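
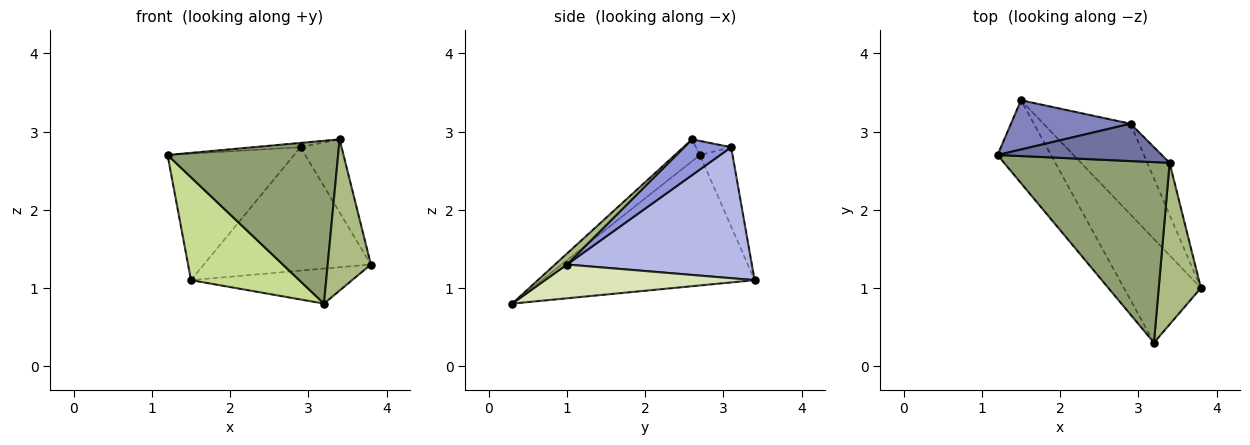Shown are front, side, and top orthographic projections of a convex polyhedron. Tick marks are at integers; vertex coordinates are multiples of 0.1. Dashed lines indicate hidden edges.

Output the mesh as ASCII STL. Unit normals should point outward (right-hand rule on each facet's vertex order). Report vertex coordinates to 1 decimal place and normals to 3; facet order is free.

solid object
 facet normal -0.085 0.113 0.990
  outer loop
   vertex 2.9 3.1 2.8
   vertex 1.2 2.7 2.7
   vertex 3.4 2.6 2.9
  endloop
 endfacet
 facet normal -0.234 0.906 0.353
  outer loop
   vertex 2.9 3.1 2.8
   vertex 1.5 3.4 1.1
   vertex 1.2 2.7 2.7
  endloop
 endfacet
 facet normal 0.681 0.596 -0.426
  outer loop
   vertex 2.9 3.1 2.8
   vertex 3.4 2.6 2.9
   vertex 3.8 1.0 1.3
  endloop
 endfacet
 facet normal 0.666 0.601 -0.442
  outer loop
   vertex 2.9 3.1 2.8
   vertex 3.8 1.0 1.3
   vertex 1.5 3.4 1.1
  endloop
 endfacet
 facet normal -0.097 -0.666 0.739
  outer loop
   vertex 3.2 0.3 0.8
   vertex 3.4 2.6 2.9
   vertex 1.2 2.7 2.7
  endloop
 endfacet
 facet normal 0.185 -0.671 0.718
  outer loop
   vertex 3.2 0.3 0.8
   vertex 3.8 1.0 1.3
   vertex 3.4 2.6 2.9
  endloop
 endfacet
 facet normal -0.837 -0.426 -0.343
  outer loop
   vertex 3.2 0.3 0.8
   vertex 1.2 2.7 2.7
   vertex 1.5 3.4 1.1
  endloop
 endfacet
 facet normal 0.384 0.295 -0.875
  outer loop
   vertex 3.2 0.3 0.8
   vertex 1.5 3.4 1.1
   vertex 3.8 1.0 1.3
  endloop
 endfacet
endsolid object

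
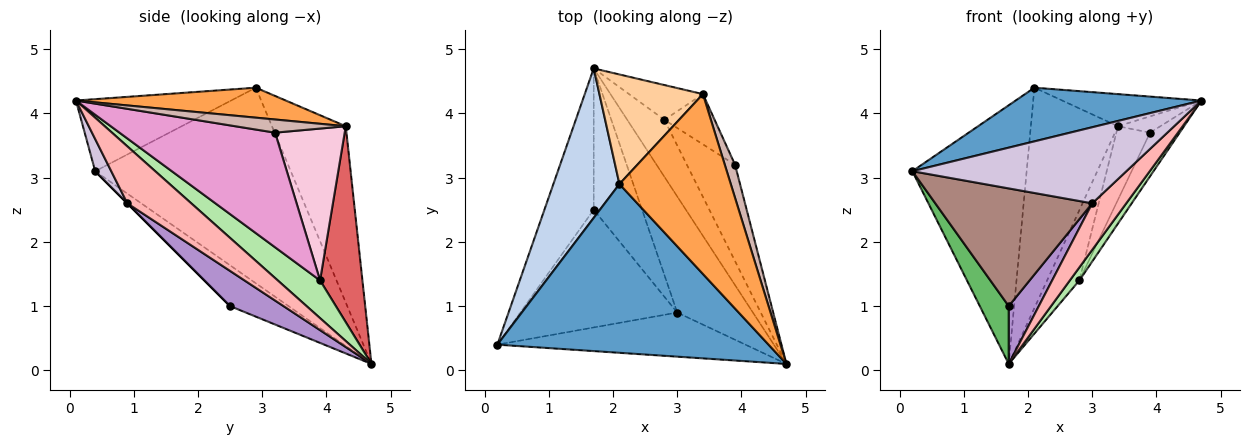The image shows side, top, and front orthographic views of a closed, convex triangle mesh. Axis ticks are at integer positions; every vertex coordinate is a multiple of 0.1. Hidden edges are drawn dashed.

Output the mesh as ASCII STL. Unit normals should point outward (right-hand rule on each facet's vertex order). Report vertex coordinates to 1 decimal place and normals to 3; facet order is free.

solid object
 facet normal -0.245 -0.294 0.924
  outer loop
   vertex 2.1 2.9 4.4
   vertex 0.2 0.4 3.1
   vertex 4.7 0.1 4.2
  endloop
 endfacet
 facet normal -0.829 0.484 0.280
  outer loop
   vertex 2.1 2.9 4.4
   vertex 1.7 4.7 0.1
   vertex 0.2 0.4 3.1
  endloop
 endfacet
 facet normal 0.256 0.170 0.952
  outer loop
   vertex 3.4 4.3 3.8
   vertex 2.1 2.9 4.4
   vertex 4.7 0.1 4.2
  endloop
 endfacet
 facet normal -0.604 0.713 0.355
  outer loop
   vertex 3.4 4.3 3.8
   vertex 1.7 4.7 0.1
   vertex 2.1 2.9 4.4
  endloop
 endfacet
 facet normal -0.608 -0.301 -0.735
  outer loop
   vertex 1.7 2.5 1.0
   vertex 0.2 0.4 3.1
   vertex 1.7 4.7 0.1
  endloop
 endfacet
 facet normal 0.703 -0.159 -0.693
  outer loop
   vertex 2.8 3.9 1.4
   vertex 4.7 0.1 4.2
   vertex 1.7 4.7 0.1
  endloop
 endfacet
 facet normal 0.762 0.581 -0.287
  outer loop
   vertex 2.8 3.9 1.4
   vertex 1.7 4.7 0.1
   vertex 3.4 4.3 3.8
  endloop
 endfacet
 facet normal 0.573 -0.305 -0.761
  outer loop
   vertex 3.0 0.9 2.6
   vertex 1.7 4.7 0.1
   vertex 4.7 0.1 4.2
  endloop
 endfacet
 facet normal 0.558 -0.314 -0.768
  outer loop
   vertex 3.0 0.9 2.6
   vertex 1.7 2.5 1.0
   vertex 1.7 4.7 0.1
  endloop
 endfacet
 facet normal 0.065 -0.863 -0.500
  outer loop
   vertex 3.0 0.9 2.6
   vertex 4.7 0.1 4.2
   vertex 0.2 0.4 3.1
  endloop
 endfacet
 facet normal 0.000 -0.707 -0.707
  outer loop
   vertex 3.0 0.9 2.6
   vertex 0.2 0.4 3.1
   vertex 1.7 2.5 1.0
  endloop
 endfacet
 facet normal 0.755 0.290 0.588
  outer loop
   vertex 3.9 3.2 3.7
   vertex 3.4 4.3 3.8
   vertex 4.7 0.1 4.2
  endloop
 endfacet
 facet normal 0.908 0.173 -0.382
  outer loop
   vertex 3.9 3.2 3.7
   vertex 4.7 0.1 4.2
   vertex 2.8 3.9 1.4
  endloop
 endfacet
 facet normal 0.862 0.418 -0.285
  outer loop
   vertex 3.9 3.2 3.7
   vertex 2.8 3.9 1.4
   vertex 3.4 4.3 3.8
  endloop
 endfacet
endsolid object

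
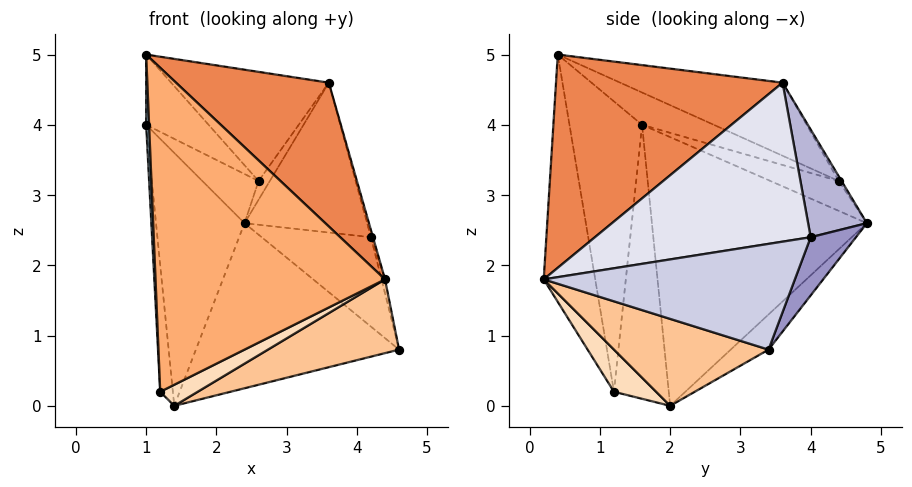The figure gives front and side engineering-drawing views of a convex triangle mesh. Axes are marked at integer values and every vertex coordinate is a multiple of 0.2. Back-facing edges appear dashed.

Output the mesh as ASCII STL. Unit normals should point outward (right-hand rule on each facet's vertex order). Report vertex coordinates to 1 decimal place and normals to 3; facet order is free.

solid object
 facet normal -0.130 0.699 -0.703
  outer loop
   vertex 1.4 2.0 0.0
   vertex 2.4 4.8 2.6
   vertex 4.6 3.4 0.8
  endloop
 endfacet
 facet normal -0.923 0.380 -0.054
  outer loop
   vertex 1.0 1.6 4.0
   vertex 2.4 4.8 2.6
   vertex 1.4 2.0 0.0
  endloop
 endfacet
 facet normal -0.998 -0.040 -0.048
  outer loop
   vertex 1.0 1.6 4.0
   vertex 1.2 1.2 0.2
   vertex 1.0 0.4 5.0
  endloop
 endfacet
 facet normal -0.972 0.224 -0.075
  outer loop
   vertex 1.0 1.6 4.0
   vertex 1.4 2.0 0.0
   vertex 1.2 1.2 0.2
  endloop
 endfacet
 facet normal 0.611 -0.412 0.675
  outer loop
   vertex 4.4 0.2 1.8
   vertex 3.6 3.6 4.6
   vertex 1.0 0.4 5.0
  endloop
 endfacet
 facet normal -0.216 -0.962 -0.169
  outer loop
   vertex 4.4 0.2 1.8
   vertex 1.0 0.4 5.0
   vertex 1.2 1.2 0.2
  endloop
 endfacet
 facet normal 0.353 -0.299 -0.887
  outer loop
   vertex 4.4 0.2 1.8
   vertex 1.4 2.0 0.0
   vertex 4.6 3.4 0.8
  endloop
 endfacet
 facet normal 0.347 -0.308 -0.886
  outer loop
   vertex 4.4 0.2 1.8
   vertex 1.2 1.2 0.2
   vertex 1.4 2.0 0.0
  endloop
 endfacet
 facet normal -0.530 0.515 0.673
  outer loop
   vertex 2.6 4.4 3.2
   vertex 1.0 0.4 5.0
   vertex 3.6 3.6 4.6
  endloop
 endfacet
 facet normal -0.196 0.784 0.588
  outer loop
   vertex 2.6 4.4 3.2
   vertex 3.6 3.6 4.6
   vertex 2.4 4.8 2.6
  endloop
 endfacet
 facet normal -0.593 0.516 0.619
  outer loop
   vertex 2.6 4.4 3.2
   vertex 1.0 1.6 4.0
   vertex 1.0 0.4 5.0
  endloop
 endfacet
 facet normal -0.638 0.525 0.563
  outer loop
   vertex 2.6 4.4 3.2
   vertex 2.4 4.8 2.6
   vertex 1.0 1.6 4.0
  endloop
 endfacet
 facet normal 0.371 0.896 -0.243
  outer loop
   vertex 4.2 4.0 2.4
   vertex 4.6 3.4 0.8
   vertex 2.4 4.8 2.6
  endloop
 endfacet
 facet normal 0.416 0.868 0.271
  outer loop
   vertex 4.2 4.0 2.4
   vertex 2.4 4.8 2.6
   vertex 3.6 3.6 4.6
  endloop
 endfacet
 facet normal 0.971 0.014 0.238
  outer loop
   vertex 4.2 4.0 2.4
   vertex 4.4 0.2 1.8
   vertex 4.6 3.4 0.8
  endloop
 endfacet
 facet normal 0.964 0.009 0.265
  outer loop
   vertex 4.2 4.0 2.4
   vertex 3.6 3.6 4.6
   vertex 4.4 0.2 1.8
  endloop
 endfacet
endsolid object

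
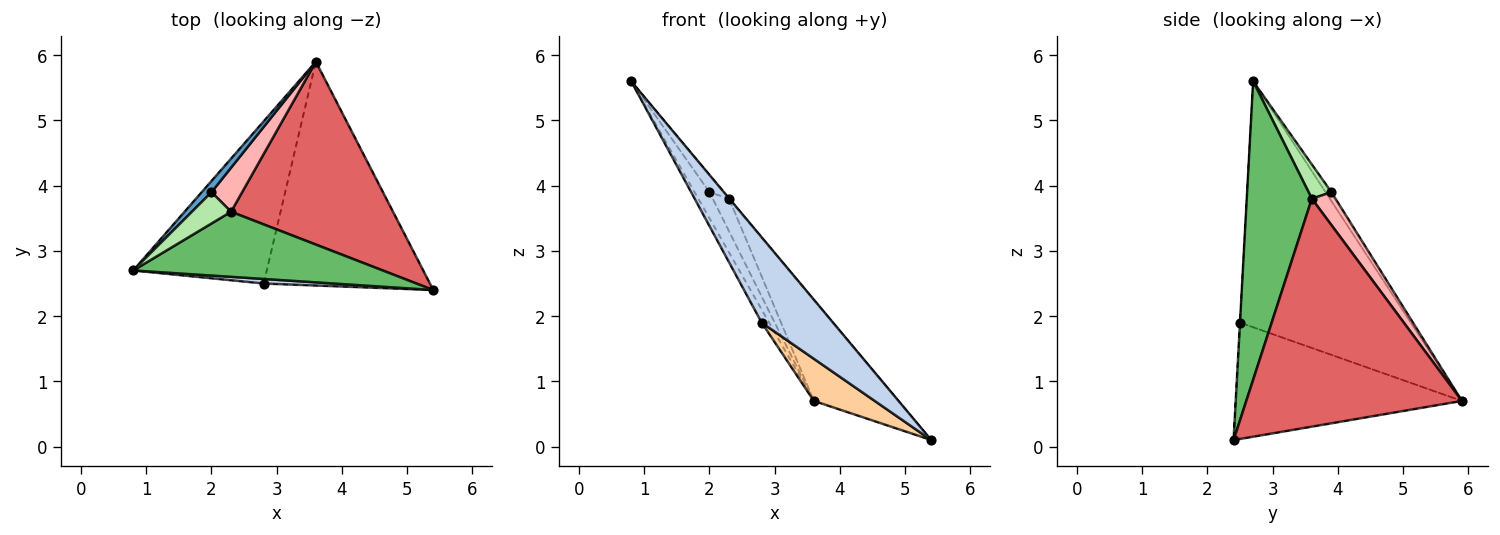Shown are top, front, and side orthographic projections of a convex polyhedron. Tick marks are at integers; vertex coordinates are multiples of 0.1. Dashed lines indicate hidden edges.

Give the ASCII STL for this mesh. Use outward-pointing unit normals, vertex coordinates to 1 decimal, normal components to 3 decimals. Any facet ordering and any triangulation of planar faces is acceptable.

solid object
 facet normal -0.340 0.865 0.371
  outer loop
   vertex 2.0 3.9 3.9
   vertex 3.6 5.9 0.7
   vertex 0.8 2.7 5.6
  endloop
 endfacet
 facet normal -0.002 -0.999 0.053
  outer loop
   vertex 2.8 2.5 1.9
   vertex 5.4 2.4 0.1
   vertex 0.8 2.7 5.6
  endloop
 endfacet
 facet normal -0.878 0.038 -0.477
  outer loop
   vertex 2.8 2.5 1.9
   vertex 0.8 2.7 5.6
   vertex 3.6 5.9 0.7
  endloop
 endfacet
 facet normal -0.567 -0.153 -0.810
  outer loop
   vertex 2.8 2.5 1.9
   vertex 3.6 5.9 0.7
   vertex 5.4 2.4 0.1
  endloop
 endfacet
 facet normal 0.767 0.004 0.641
  outer loop
   vertex 2.3 3.6 3.8
   vertex 0.8 2.7 5.6
   vertex 5.4 2.4 0.1
  endloop
 endfacet
 facet normal 0.610 0.377 0.697
  outer loop
   vertex 2.3 3.6 3.8
   vertex 2.0 3.9 3.9
   vertex 0.8 2.7 5.6
  endloop
 endfacet
 facet normal 0.776 0.305 0.552
  outer loop
   vertex 2.3 3.6 3.8
   vertex 5.4 2.4 0.1
   vertex 3.6 5.9 0.7
  endloop
 endfacet
 facet normal 0.653 0.451 0.608
  outer loop
   vertex 2.3 3.6 3.8
   vertex 3.6 5.9 0.7
   vertex 2.0 3.9 3.9
  endloop
 endfacet
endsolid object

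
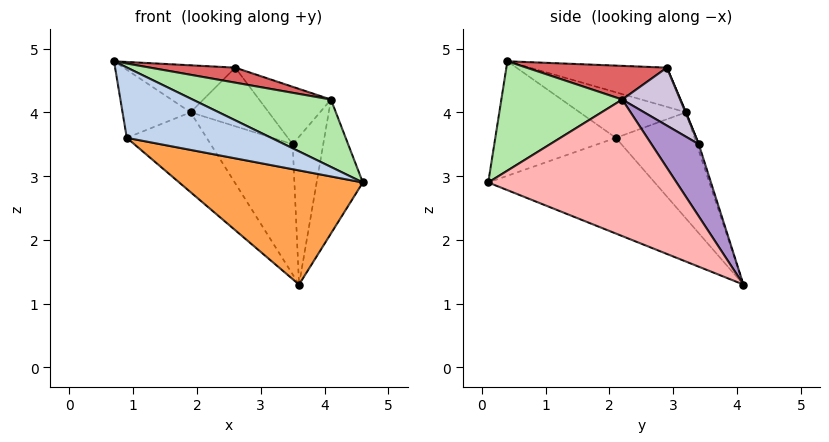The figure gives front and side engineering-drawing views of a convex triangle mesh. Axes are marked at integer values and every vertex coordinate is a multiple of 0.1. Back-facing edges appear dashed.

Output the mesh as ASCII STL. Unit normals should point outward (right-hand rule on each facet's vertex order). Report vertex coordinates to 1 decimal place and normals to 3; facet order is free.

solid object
 facet normal -0.536 0.436 0.723
  outer loop
   vertex 1.9 3.2 4.0
   vertex 0.7 0.4 4.8
   vertex 2.6 2.9 4.7
  endloop
 endfacet
 facet normal -0.411 -0.493 -0.767
  outer loop
   vertex 0.9 2.1 3.6
   vertex 4.6 0.1 2.9
   vertex 0.7 0.4 4.8
  endloop
 endfacet
 facet normal -0.384 -0.424 -0.820
  outer loop
   vertex 0.9 2.1 3.6
   vertex 3.6 4.1 1.3
   vertex 4.6 0.1 2.9
  endloop
 endfacet
 facet normal -0.715 0.457 0.529
  outer loop
   vertex 0.9 2.1 3.6
   vertex 0.7 0.4 4.8
   vertex 1.9 3.2 4.0
  endloop
 endfacet
 facet normal -0.688 0.698 -0.200
  outer loop
   vertex 0.9 2.1 3.6
   vertex 1.9 3.2 4.0
   vertex 3.6 4.1 1.3
  endloop
 endfacet
 facet normal 0.370 -0.424 0.827
  outer loop
   vertex 4.1 2.2 4.2
   vertex 0.7 0.4 4.8
   vertex 4.6 0.1 2.9
  endloop
 endfacet
 facet normal 0.249 -0.151 0.957
  outer loop
   vertex 4.1 2.2 4.2
   vertex 2.6 2.9 4.7
   vertex 0.7 0.4 4.8
  endloop
 endfacet
 facet normal 0.971 0.238 -0.011
  outer loop
   vertex 4.1 2.2 4.2
   vertex 4.6 0.1 2.9
   vertex 3.6 4.1 1.3
  endloop
 endfacet
 facet normal 0.822 0.531 0.206
  outer loop
   vertex 3.5 3.4 3.5
   vertex 4.1 2.2 4.2
   vertex 3.6 4.1 1.3
  endloop
 endfacet
 facet normal 0.492 0.609 0.622
  outer loop
   vertex 3.5 3.4 3.5
   vertex 2.6 2.9 4.7
   vertex 4.1 2.2 4.2
  endloop
 endfacet
 facet normal -0.025 0.953 0.302
  outer loop
   vertex 3.5 3.4 3.5
   vertex 3.6 4.1 1.3
   vertex 1.9 3.2 4.0
  endloop
 endfacet
 facet normal 0.006 0.921 0.389
  outer loop
   vertex 3.5 3.4 3.5
   vertex 1.9 3.2 4.0
   vertex 2.6 2.9 4.7
  endloop
 endfacet
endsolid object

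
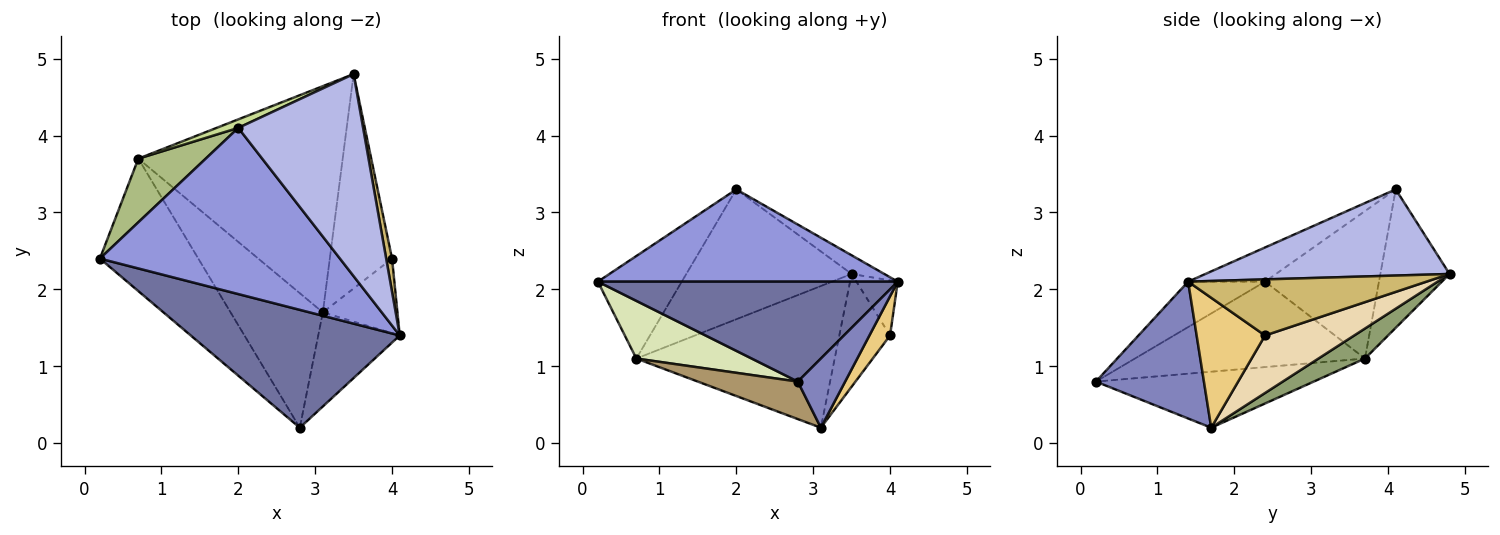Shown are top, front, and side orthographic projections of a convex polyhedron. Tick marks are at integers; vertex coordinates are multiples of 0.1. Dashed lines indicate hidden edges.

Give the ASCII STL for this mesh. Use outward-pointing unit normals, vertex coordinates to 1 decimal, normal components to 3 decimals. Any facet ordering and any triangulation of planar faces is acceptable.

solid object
 facet normal -0.164 -0.638 0.752
  outer loop
   vertex 2.8 0.2 0.8
   vertex 4.1 1.4 2.1
   vertex 0.2 2.4 2.1
  endloop
 endfacet
 facet normal 0.804 -0.352 -0.479
  outer loop
   vertex 2.8 0.2 0.8
   vertex 3.1 1.7 0.2
   vertex 4.1 1.4 2.1
  endloop
 endfacet
 facet normal -0.124 -0.482 0.868
  outer loop
   vertex 2.0 4.1 3.3
   vertex 0.2 2.4 2.1
   vertex 4.1 1.4 2.1
  endloop
 endfacet
 facet normal 0.566 0.076 0.821
  outer loop
   vertex 2.0 4.1 3.3
   vertex 4.1 1.4 2.1
   vertex 3.5 4.8 2.2
  endloop
 endfacet
 facet normal 0.124 0.527 -0.841
  outer loop
   vertex 0.7 3.7 1.1
   vertex 3.5 4.8 2.2
   vertex 3.1 1.7 0.2
  endloop
 endfacet
 facet normal -0.756 0.556 0.345
  outer loop
   vertex 0.7 3.7 1.1
   vertex 0.2 2.4 2.1
   vertex 2.0 4.1 3.3
  endloop
 endfacet
 facet normal -0.385 0.921 0.060
  outer loop
   vertex 0.7 3.7 1.1
   vertex 2.0 4.1 3.3
   vertex 3.5 4.8 2.2
  endloop
 endfacet
 facet normal -0.623 -0.312 -0.717
  outer loop
   vertex 0.7 3.7 1.1
   vertex 2.8 0.2 0.8
   vertex 0.2 2.4 2.1
  endloop
 endfacet
 facet normal -0.505 -0.232 -0.832
  outer loop
   vertex 0.7 3.7 1.1
   vertex 3.1 1.7 0.2
   vertex 2.8 0.2 0.8
  endloop
 endfacet
 facet normal 0.980 0.170 0.103
  outer loop
   vertex 4.0 2.4 1.4
   vertex 3.5 4.8 2.2
   vertex 4.1 1.4 2.1
  endloop
 endfacet
 facet normal 0.839 -0.253 -0.482
  outer loop
   vertex 4.0 2.4 1.4
   vertex 4.1 1.4 2.1
   vertex 3.1 1.7 0.2
  endloop
 endfacet
 facet normal 0.633 0.360 -0.685
  outer loop
   vertex 4.0 2.4 1.4
   vertex 3.1 1.7 0.2
   vertex 3.5 4.8 2.2
  endloop
 endfacet
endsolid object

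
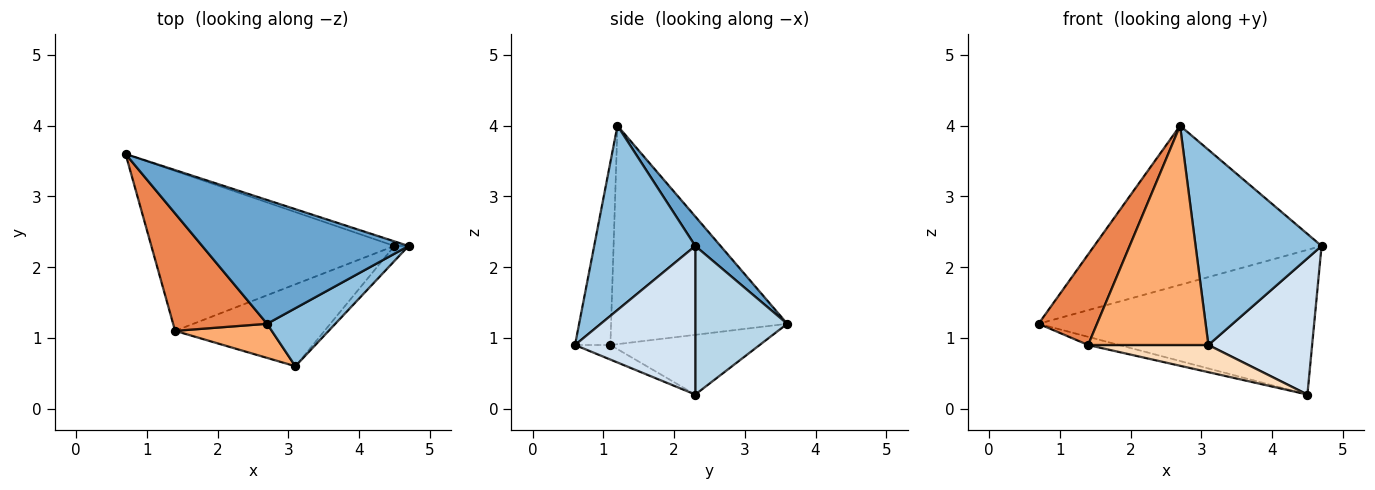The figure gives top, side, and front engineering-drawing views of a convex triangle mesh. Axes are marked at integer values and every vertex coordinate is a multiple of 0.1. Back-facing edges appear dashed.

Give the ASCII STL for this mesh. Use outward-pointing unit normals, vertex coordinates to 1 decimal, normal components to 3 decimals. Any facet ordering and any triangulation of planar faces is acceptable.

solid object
 facet normal 0.087 0.786 0.612
  outer loop
   vertex 2.7 1.2 4.0
   vertex 4.7 2.3 2.3
   vertex 0.7 3.6 1.2
  endloop
 endfacet
 facet normal 0.610 -0.760 0.226
  outer loop
   vertex 2.7 1.2 4.0
   vertex 3.1 0.6 0.9
   vertex 4.7 2.3 2.3
  endloop
 endfacet
 facet normal 0.316 0.948 -0.030
  outer loop
   vertex 4.5 2.3 0.2
   vertex 0.7 3.6 1.2
   vertex 4.7 2.3 2.3
  endloop
 endfacet
 facet normal 0.755 -0.652 -0.072
  outer loop
   vertex 4.5 2.3 0.2
   vertex 4.7 2.3 2.3
   vertex 3.1 0.6 0.9
  endloop
 endfacet
 facet normal -0.879 -0.291 0.378
  outer loop
   vertex 1.4 1.1 0.9
   vertex 2.7 1.2 4.0
   vertex 0.7 3.6 1.2
  endloop
 endfacet
 facet normal -0.279 -0.949 0.148
  outer loop
   vertex 1.4 1.1 0.9
   vertex 3.1 0.6 0.9
   vertex 2.7 1.2 4.0
  endloop
 endfacet
 facet normal -0.238 0.050 -0.970
  outer loop
   vertex 1.4 1.1 0.9
   vertex 0.7 3.6 1.2
   vertex 4.5 2.3 0.2
  endloop
 endfacet
 facet normal -0.092 -0.313 -0.945
  outer loop
   vertex 1.4 1.1 0.9
   vertex 4.5 2.3 0.2
   vertex 3.1 0.6 0.9
  endloop
 endfacet
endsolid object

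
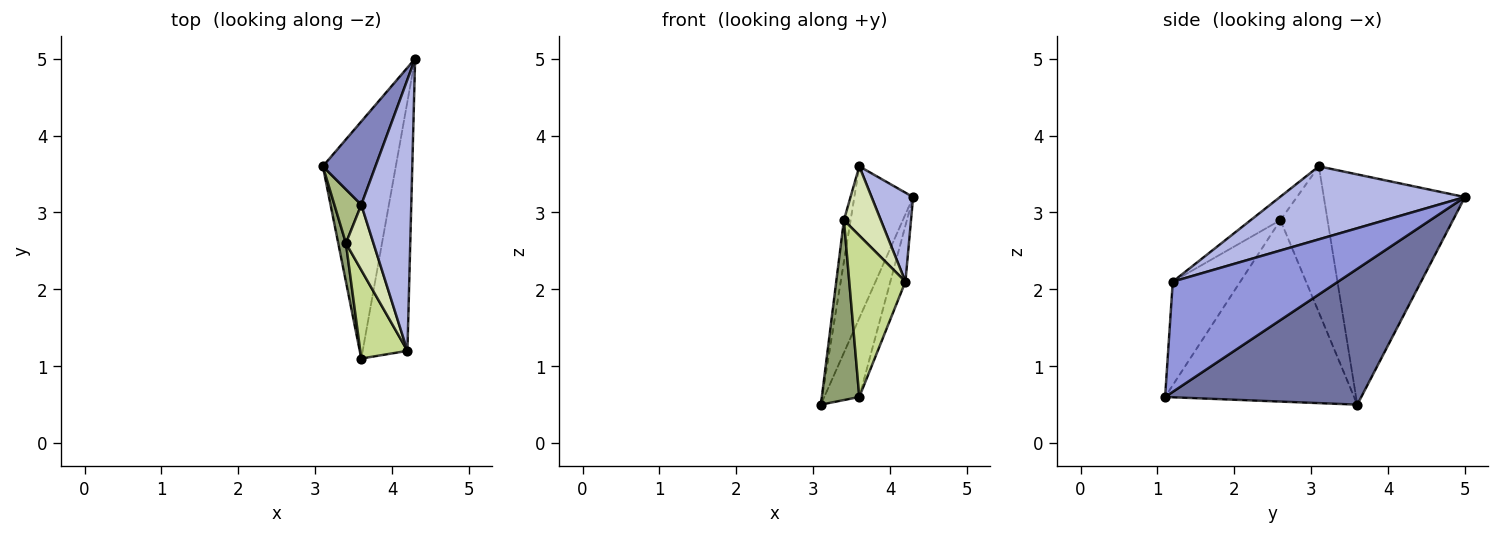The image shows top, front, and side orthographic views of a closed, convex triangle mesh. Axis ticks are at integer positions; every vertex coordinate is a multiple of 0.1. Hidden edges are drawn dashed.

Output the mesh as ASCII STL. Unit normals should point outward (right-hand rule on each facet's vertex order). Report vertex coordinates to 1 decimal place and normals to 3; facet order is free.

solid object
 facet normal 0.870 0.155 -0.467
  outer loop
   vertex 3.6 1.1 0.6
   vertex 3.1 3.6 0.5
   vertex 4.3 5.0 3.2
  endloop
 endfacet
 facet normal -0.903 0.376 0.206
  outer loop
   vertex 3.6 3.1 3.6
   vertex 4.3 5.0 3.2
   vertex 3.1 3.6 0.5
  endloop
 endfacet
 facet normal 0.923 0.084 -0.375
  outer loop
   vertex 4.2 1.2 2.1
   vertex 3.6 1.1 0.6
   vertex 4.3 5.0 3.2
  endloop
 endfacet
 facet normal 0.812 -0.182 0.555
  outer loop
   vertex 4.2 1.2 2.1
   vertex 4.3 5.0 3.2
   vertex 3.6 3.1 3.6
  endloop
 endfacet
 facet normal -0.980 -0.194 0.042
  outer loop
   vertex 3.4 2.6 2.9
   vertex 3.1 3.6 0.5
   vertex 3.6 1.1 0.6
  endloop
 endfacet
 facet normal -0.974 0.138 0.179
  outer loop
   vertex 3.4 2.6 2.9
   vertex 3.6 3.1 3.6
   vertex 3.1 3.6 0.5
  endloop
 endfacet
 facet normal -0.726 -0.604 0.330
  outer loop
   vertex 3.4 2.6 2.9
   vertex 3.6 1.1 0.6
   vertex 4.2 1.2 2.1
  endloop
 endfacet
 facet normal -0.505 -0.627 0.592
  outer loop
   vertex 3.4 2.6 2.9
   vertex 4.2 1.2 2.1
   vertex 3.6 3.1 3.6
  endloop
 endfacet
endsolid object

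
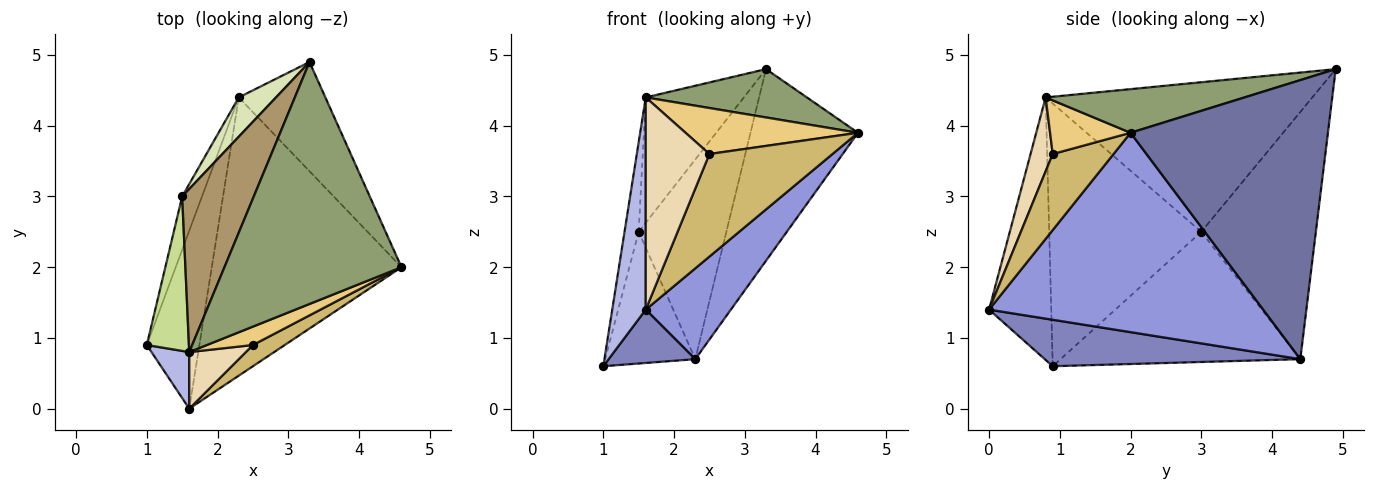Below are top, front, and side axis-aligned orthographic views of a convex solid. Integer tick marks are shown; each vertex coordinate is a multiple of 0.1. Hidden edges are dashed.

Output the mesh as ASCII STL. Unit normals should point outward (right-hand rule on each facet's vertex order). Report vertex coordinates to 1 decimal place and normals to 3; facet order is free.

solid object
 facet normal 0.847 0.461 -0.263
  outer loop
   vertex 2.3 4.4 0.7
   vertex 3.3 4.9 4.8
   vertex 4.6 2.0 3.9
  endloop
 endfacet
 facet normal 0.646 -0.219 -0.731
  outer loop
   vertex 2.3 4.4 0.7
   vertex 1.6 0.0 1.4
   vertex 1.0 0.9 0.6
  endloop
 endfacet
 facet normal 0.707 -0.219 -0.673
  outer loop
   vertex 2.3 4.4 0.7
   vertex 4.6 2.0 3.9
   vertex 1.6 0.0 1.4
  endloop
 endfacet
 facet normal -0.873 -0.471 0.126
  outer loop
   vertex 1.6 0.8 4.4
   vertex 1.0 0.9 0.6
   vertex 1.6 0.0 1.4
  endloop
 endfacet
 facet normal 0.235 -0.190 0.953
  outer loop
   vertex 1.6 0.8 4.4
   vertex 4.6 2.0 3.9
   vertex 3.3 4.9 4.8
  endloop
 endfacet
 facet normal -0.927 0.348 -0.141
  outer loop
   vertex 1.5 3.0 2.5
   vertex 2.3 4.4 0.7
   vertex 1.0 0.9 0.6
  endloop
 endfacet
 facet normal -0.983 0.091 0.158
  outer loop
   vertex 1.5 3.0 2.5
   vertex 1.0 0.9 0.6
   vertex 1.6 0.8 4.4
  endloop
 endfacet
 facet normal -0.789 0.603 0.119
  outer loop
   vertex 1.5 3.0 2.5
   vertex 3.3 4.9 4.8
   vertex 2.3 4.4 0.7
  endloop
 endfacet
 facet normal -0.856 0.315 0.410
  outer loop
   vertex 1.5 3.0 2.5
   vertex 1.6 0.8 4.4
   vertex 3.3 4.9 4.8
  endloop
 endfacet
 facet normal 0.436 -0.881 0.182
  outer loop
   vertex 2.5 0.9 3.6
   vertex 1.6 0.0 1.4
   vertex 4.6 2.0 3.9
  endloop
 endfacet
 facet normal 0.398 -0.852 0.341
  outer loop
   vertex 2.5 0.9 3.6
   vertex 4.6 2.0 3.9
   vertex 1.6 0.8 4.4
  endloop
 endfacet
 facet normal 0.319 -0.916 0.244
  outer loop
   vertex 2.5 0.9 3.6
   vertex 1.6 0.8 4.4
   vertex 1.6 0.0 1.4
  endloop
 endfacet
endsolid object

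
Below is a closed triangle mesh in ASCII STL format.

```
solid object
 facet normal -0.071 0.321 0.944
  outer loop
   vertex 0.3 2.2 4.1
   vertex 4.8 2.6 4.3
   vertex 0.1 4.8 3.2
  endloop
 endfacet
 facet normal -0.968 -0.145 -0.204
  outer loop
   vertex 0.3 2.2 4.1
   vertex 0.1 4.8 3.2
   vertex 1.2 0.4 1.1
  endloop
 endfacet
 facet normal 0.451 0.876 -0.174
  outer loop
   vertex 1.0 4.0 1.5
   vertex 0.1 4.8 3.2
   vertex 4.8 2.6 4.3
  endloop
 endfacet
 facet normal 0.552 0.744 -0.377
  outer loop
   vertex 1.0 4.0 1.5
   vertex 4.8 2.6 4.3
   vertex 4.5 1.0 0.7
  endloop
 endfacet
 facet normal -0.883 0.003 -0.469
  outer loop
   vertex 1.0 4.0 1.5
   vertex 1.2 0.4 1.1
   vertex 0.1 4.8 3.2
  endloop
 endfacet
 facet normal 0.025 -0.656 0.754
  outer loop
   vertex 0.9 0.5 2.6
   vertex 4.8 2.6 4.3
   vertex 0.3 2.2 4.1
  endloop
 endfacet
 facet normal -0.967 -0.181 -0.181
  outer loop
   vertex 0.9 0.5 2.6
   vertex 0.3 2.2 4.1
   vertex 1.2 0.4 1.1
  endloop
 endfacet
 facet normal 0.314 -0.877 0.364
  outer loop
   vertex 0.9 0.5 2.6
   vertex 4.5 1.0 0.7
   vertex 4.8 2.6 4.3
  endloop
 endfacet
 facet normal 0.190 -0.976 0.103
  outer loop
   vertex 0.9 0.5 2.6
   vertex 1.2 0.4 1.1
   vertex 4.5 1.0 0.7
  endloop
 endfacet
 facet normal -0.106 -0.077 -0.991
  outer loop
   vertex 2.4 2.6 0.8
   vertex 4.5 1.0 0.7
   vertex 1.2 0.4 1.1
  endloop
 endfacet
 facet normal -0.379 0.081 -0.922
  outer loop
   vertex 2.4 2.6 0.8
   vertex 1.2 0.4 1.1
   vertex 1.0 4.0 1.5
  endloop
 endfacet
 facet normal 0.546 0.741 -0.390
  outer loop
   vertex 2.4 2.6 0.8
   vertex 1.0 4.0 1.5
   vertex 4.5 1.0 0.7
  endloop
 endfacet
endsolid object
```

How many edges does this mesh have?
18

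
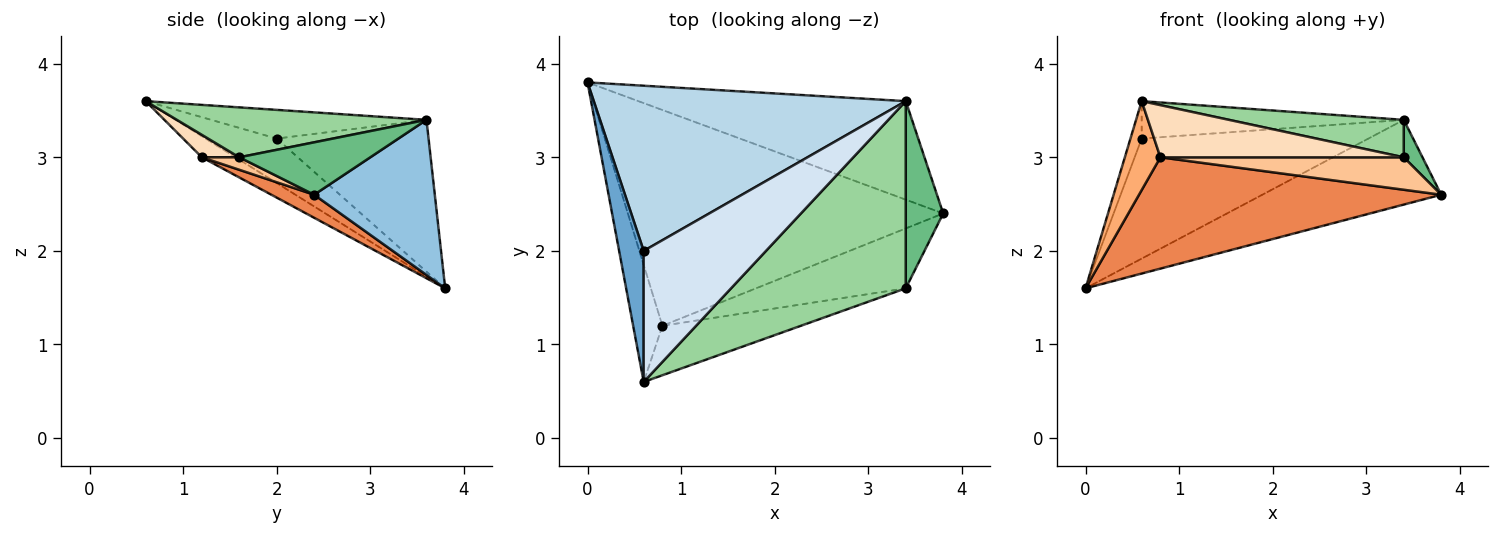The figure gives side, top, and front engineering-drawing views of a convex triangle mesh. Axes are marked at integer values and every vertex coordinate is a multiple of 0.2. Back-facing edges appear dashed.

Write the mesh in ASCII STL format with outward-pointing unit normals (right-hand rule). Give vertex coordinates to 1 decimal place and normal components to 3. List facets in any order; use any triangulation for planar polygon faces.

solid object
 facet normal -0.867 0.137 0.479
  outer loop
   vertex 0.6 2.0 3.2
   vertex 0.0 3.8 1.6
   vertex 0.6 0.6 3.6
  endloop
 endfacet
 facet normal 0.403 0.597 -0.694
  outer loop
   vertex 3.4 3.6 3.4
   vertex 3.8 2.4 2.6
   vertex 0.0 3.8 1.6
  endloop
 endfacet
 facet normal -0.366 0.547 0.753
  outer loop
   vertex 3.4 3.6 3.4
   vertex 0.0 3.8 1.6
   vertex 0.6 2.0 3.2
  endloop
 endfacet
 facet normal -0.220 0.268 0.938
  outer loop
   vertex 3.4 3.6 3.4
   vertex 0.6 2.0 3.2
   vertex 0.6 0.6 3.6
  endloop
 endfacet
 facet normal 0.065 -0.458 -0.887
  outer loop
   vertex 0.8 1.2 3.0
   vertex 0.0 3.8 1.6
   vertex 3.8 2.4 2.6
  endloop
 endfacet
 facet normal -0.497 -0.525 -0.691
  outer loop
   vertex 0.8 1.2 3.0
   vertex 0.6 0.6 3.6
   vertex 0.0 3.8 1.6
  endloop
 endfacet
 facet normal 0.073 -0.475 -0.877
  outer loop
   vertex 3.4 1.6 3.0
   vertex 0.8 1.2 3.0
   vertex 3.8 2.4 2.6
  endloop
 endfacet
 facet normal 0.111 -0.721 -0.684
  outer loop
   vertex 3.4 1.6 3.0
   vertex 0.6 0.6 3.6
   vertex 0.8 1.2 3.0
  endloop
 endfacet
 facet normal 0.808 -0.115 0.577
  outer loop
   vertex 3.4 1.6 3.0
   vertex 3.8 2.4 2.6
   vertex 3.4 3.6 3.4
  endloop
 endfacet
 facet normal 0.270 -0.189 0.944
  outer loop
   vertex 3.4 1.6 3.0
   vertex 3.4 3.6 3.4
   vertex 0.6 0.6 3.6
  endloop
 endfacet
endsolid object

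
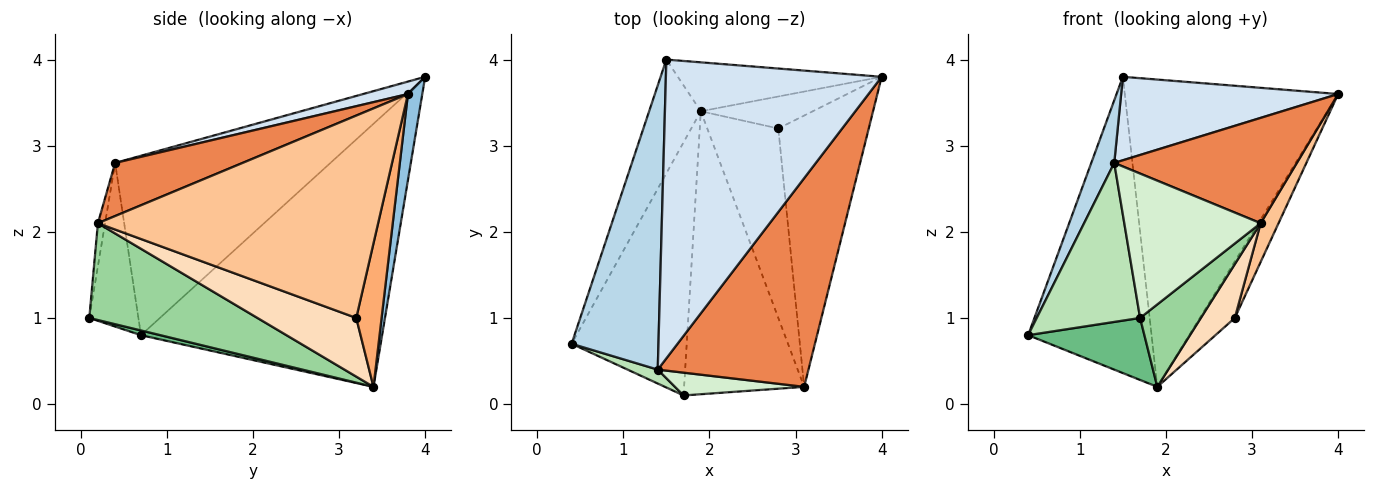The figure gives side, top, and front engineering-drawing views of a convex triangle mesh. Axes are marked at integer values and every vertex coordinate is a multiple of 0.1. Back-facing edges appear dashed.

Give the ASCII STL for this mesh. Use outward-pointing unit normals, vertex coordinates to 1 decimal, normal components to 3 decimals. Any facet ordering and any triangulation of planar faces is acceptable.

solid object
 facet normal -0.877 0.449 -0.172
  outer loop
   vertex 1.9 3.4 0.2
   vertex 0.4 0.7 0.8
   vertex 1.5 4.0 3.8
  endloop
 endfacet
 facet normal 0.066 0.985 -0.157
  outer loop
   vertex 1.9 3.4 0.2
   vertex 1.5 4.0 3.8
   vertex 4.0 3.8 3.6
  endloop
 endfacet
 facet normal -0.896 -0.096 0.434
  outer loop
   vertex 1.4 0.4 2.8
   vertex 1.5 4.0 3.8
   vertex 0.4 0.7 0.8
  endloop
 endfacet
 facet normal 0.055 -0.269 0.962
  outer loop
   vertex 1.4 0.4 2.8
   vertex 4.0 3.8 3.6
   vertex 1.5 4.0 3.8
  endloop
 endfacet
 facet normal 0.300 -0.430 0.852
  outer loop
   vertex 3.1 0.2 2.1
   vertex 4.0 3.8 3.6
   vertex 1.4 0.4 2.8
  endloop
 endfacet
 facet normal 0.534 0.736 -0.416
  outer loop
   vertex 2.8 3.2 1.0
   vertex 1.9 3.4 0.2
   vertex 4.0 3.8 3.6
  endloop
 endfacet
 facet normal 0.911 -0.058 -0.407
  outer loop
   vertex 2.8 3.2 1.0
   vertex 4.0 3.8 3.6
   vertex 3.1 0.2 2.1
  endloop
 endfacet
 facet normal 0.622 -0.214 -0.753
  outer loop
   vertex 2.8 3.2 1.0
   vertex 3.1 0.2 2.1
   vertex 1.9 3.4 0.2
  endloop
 endfacet
 facet normal 0.040 -0.238 -0.971
  outer loop
   vertex 1.7 0.1 1.0
   vertex 0.4 0.7 0.8
   vertex 1.9 3.4 0.2
  endloop
 endfacet
 facet normal 0.612 -0.221 -0.759
  outer loop
   vertex 1.7 0.1 1.0
   vertex 1.9 3.4 0.2
   vertex 3.1 0.2 2.1
  endloop
 endfacet
 facet normal -0.428 -0.900 0.079
  outer loop
   vertex 1.7 0.1 1.0
   vertex 1.4 0.4 2.8
   vertex 0.4 0.7 0.8
  endloop
 endfacet
 facet normal -0.052 -0.986 0.156
  outer loop
   vertex 1.7 0.1 1.0
   vertex 3.1 0.2 2.1
   vertex 1.4 0.4 2.8
  endloop
 endfacet
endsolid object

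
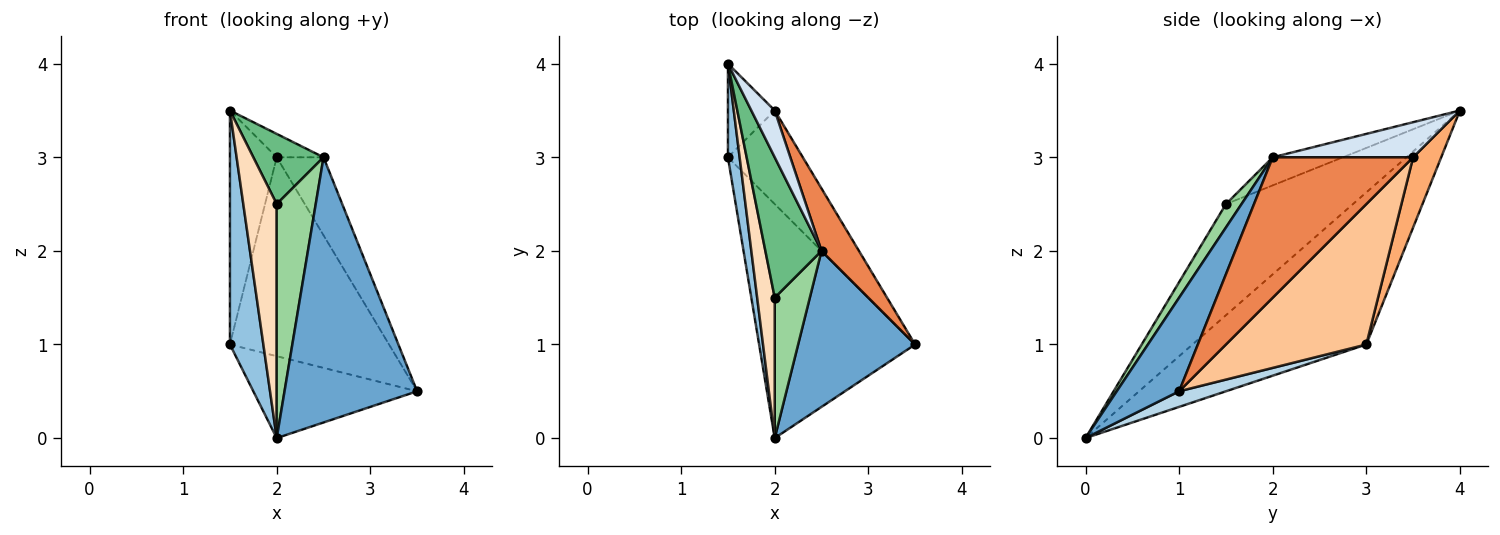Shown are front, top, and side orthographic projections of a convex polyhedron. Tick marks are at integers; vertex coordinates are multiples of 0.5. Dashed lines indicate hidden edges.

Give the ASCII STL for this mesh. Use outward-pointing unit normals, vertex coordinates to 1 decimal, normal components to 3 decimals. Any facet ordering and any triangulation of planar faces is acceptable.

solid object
 facet normal 0.376 -0.799 0.470
  outer loop
   vertex 2.5 2.0 3.0
   vertex 2.0 0.0 0.0
   vertex 3.5 1.0 0.5
  endloop
 endfacet
 facet normal -0.979 -0.188 0.075
  outer loop
   vertex 1.5 3.0 1.0
   vertex 2.0 0.0 0.0
   vertex 1.5 4.0 3.5
  endloop
 endfacet
 facet normal 0.094 0.329 -0.940
  outer loop
   vertex 1.5 3.0 1.0
   vertex 3.5 1.0 0.5
   vertex 2.0 0.0 0.0
  endloop
 endfacet
 facet normal 0.802 0.267 0.535
  outer loop
   vertex 2.0 3.5 3.0
   vertex 1.5 4.0 3.5
   vertex 2.5 2.0 3.0
  endloop
 endfacet
 facet normal 0.920 0.307 0.245
  outer loop
   vertex 2.0 3.5 3.0
   vertex 2.5 2.0 3.0
   vertex 3.5 1.0 0.5
  endloop
 endfacet
 facet normal 0.487 0.811 -0.324
  outer loop
   vertex 2.0 3.5 3.0
   vertex 1.5 3.0 1.0
   vertex 1.5 4.0 3.5
  endloop
 endfacet
 facet normal 0.624 0.707 -0.333
  outer loop
   vertex 2.0 3.5 3.0
   vertex 3.5 1.0 0.5
   vertex 1.5 3.0 1.0
  endloop
 endfacet
 facet normal -0.956 -0.252 0.151
  outer loop
   vertex 2.0 1.5 2.5
   vertex 1.5 4.0 3.5
   vertex 2.0 0.0 0.0
  endloop
 endfacet
 facet normal -0.408 -0.408 0.816
  outer loop
   vertex 2.0 1.5 2.5
   vertex 2.5 2.0 3.0
   vertex 1.5 4.0 3.5
  endloop
 endfacet
 facet normal 0.324 -0.811 0.487
  outer loop
   vertex 2.0 1.5 2.5
   vertex 2.0 0.0 0.0
   vertex 2.5 2.0 3.0
  endloop
 endfacet
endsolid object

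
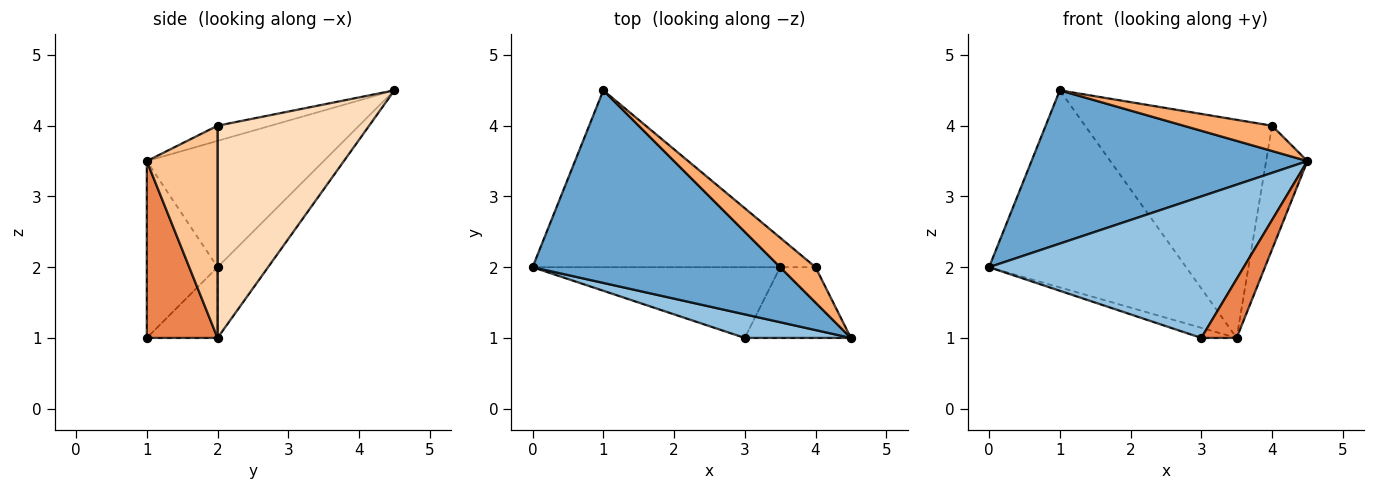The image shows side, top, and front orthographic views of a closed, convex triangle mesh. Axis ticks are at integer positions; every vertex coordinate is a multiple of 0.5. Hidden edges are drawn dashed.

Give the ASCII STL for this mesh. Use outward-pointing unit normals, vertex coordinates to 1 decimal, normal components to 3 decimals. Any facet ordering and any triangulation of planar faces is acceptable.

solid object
 facet normal -0.371 -0.578 0.727
  outer loop
   vertex 1.0 4.5 4.5
   vertex 0.0 2.0 2.0
   vertex 4.5 1.0 3.5
  endloop
 endfacet
 facet normal -0.264 -0.951 0.159
  outer loop
   vertex 3.0 1.0 1.0
   vertex 4.5 1.0 3.5
   vertex 0.0 2.0 2.0
  endloop
 endfacet
 facet normal -0.187 0.731 -0.656
  outer loop
   vertex 3.5 2.0 1.0
   vertex 0.0 2.0 2.0
   vertex 1.0 4.5 4.5
  endloop
 endfacet
 facet normal -0.272 0.136 -0.953
  outer loop
   vertex 3.5 2.0 1.0
   vertex 3.0 1.0 1.0
   vertex 0.0 2.0 2.0
  endloop
 endfacet
 facet normal 0.788 -0.394 -0.473
  outer loop
   vertex 3.5 2.0 1.0
   vertex 4.5 1.0 3.5
   vertex 3.0 1.0 1.0
  endloop
 endfacet
 facet normal -0.329 -0.549 0.768
  outer loop
   vertex 4.0 2.0 4.0
   vertex 1.0 4.5 4.5
   vertex 4.5 1.0 3.5
  endloop
 endfacet
 facet normal 0.855 0.499 -0.142
  outer loop
   vertex 4.0 2.0 4.0
   vertex 4.5 1.0 3.5
   vertex 3.5 2.0 1.0
  endloop
 endfacet
 facet normal 0.626 0.773 -0.104
  outer loop
   vertex 4.0 2.0 4.0
   vertex 3.5 2.0 1.0
   vertex 1.0 4.5 4.5
  endloop
 endfacet
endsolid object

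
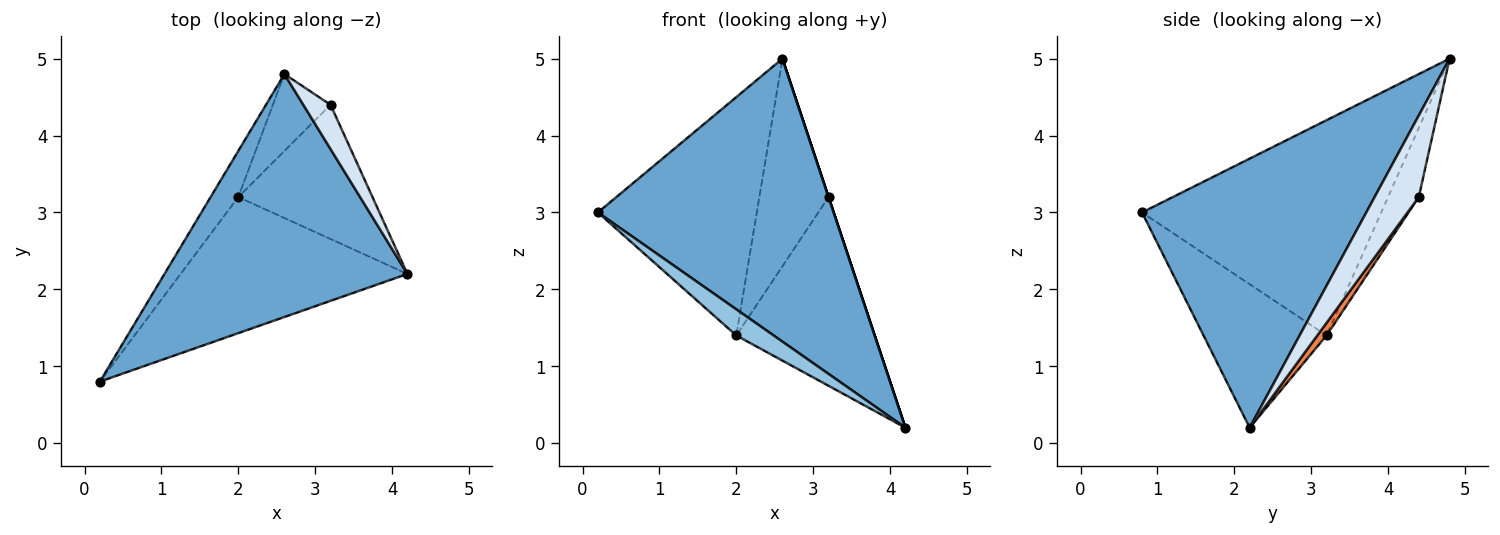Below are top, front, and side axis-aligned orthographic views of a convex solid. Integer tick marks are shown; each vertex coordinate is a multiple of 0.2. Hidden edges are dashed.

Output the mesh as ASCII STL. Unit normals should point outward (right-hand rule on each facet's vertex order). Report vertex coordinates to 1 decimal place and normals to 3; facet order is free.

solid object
 facet normal 0.585 -0.615 0.528
  outer loop
   vertex 2.6 4.8 5.0
   vertex 0.2 0.8 3.0
   vertex 4.2 2.2 0.2
  endloop
 endfacet
 facet normal -0.528 -0.160 -0.834
  outer loop
   vertex 2.0 3.2 1.4
   vertex 4.2 2.2 0.2
   vertex 0.2 0.8 3.0
  endloop
 endfacet
 facet normal -0.828 0.550 -0.106
  outer loop
   vertex 2.0 3.2 1.4
   vertex 0.2 0.8 3.0
   vertex 2.6 4.8 5.0
  endloop
 endfacet
 facet normal 0.949 0.000 0.316
  outer loop
   vertex 3.2 4.4 3.2
   vertex 2.6 4.8 5.0
   vertex 4.2 2.2 0.2
  endloop
 endfacet
 facet normal 0.054 0.814 -0.579
  outer loop
   vertex 3.2 4.4 3.2
   vertex 4.2 2.2 0.2
   vertex 2.0 3.2 1.4
  endloop
 endfacet
 facet normal -0.385 0.866 -0.321
  outer loop
   vertex 3.2 4.4 3.2
   vertex 2.0 3.2 1.4
   vertex 2.6 4.8 5.0
  endloop
 endfacet
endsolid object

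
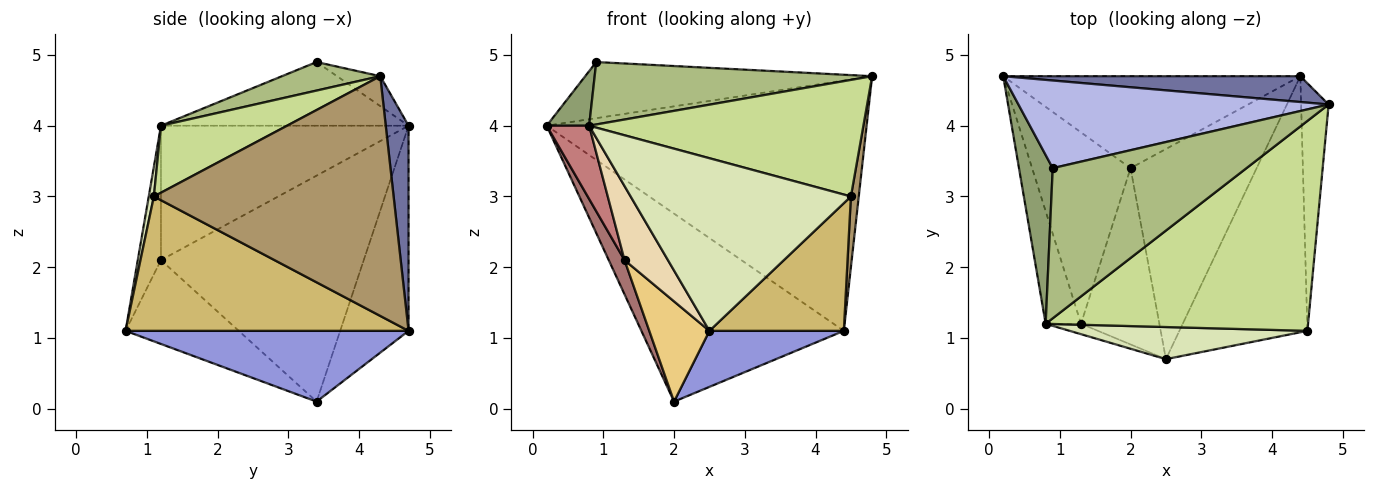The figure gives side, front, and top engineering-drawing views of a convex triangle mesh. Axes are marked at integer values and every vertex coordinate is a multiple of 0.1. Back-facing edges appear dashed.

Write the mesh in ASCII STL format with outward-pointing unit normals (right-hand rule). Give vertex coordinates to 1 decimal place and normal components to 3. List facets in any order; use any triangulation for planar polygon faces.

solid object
 facet normal 0.071 0.992 0.102
  outer loop
   vertex 4.4 4.7 1.1
   vertex 0.2 4.7 4.0
   vertex 4.8 4.3 4.7
  endloop
 endfacet
 facet normal -0.290 0.860 -0.421
  outer loop
   vertex 4.4 4.7 1.1
   vertex 2.0 3.4 0.1
   vertex 0.2 4.7 4.0
  endloop
 endfacet
 facet normal 0.477 -0.226 -0.849
  outer loop
   vertex 4.4 4.7 1.1
   vertex 2.5 0.7 1.1
   vertex 2.0 3.4 0.1
  endloop
 endfacet
 facet normal -0.081 0.537 0.839
  outer loop
   vertex 0.9 3.4 4.9
   vertex 4.8 4.3 4.7
   vertex 0.2 4.7 4.0
  endloop
 endfacet
 facet normal -0.874 -0.150 0.463
  outer loop
   vertex 0.9 3.4 4.9
   vertex 0.2 4.7 4.0
   vertex 0.8 1.2 4.0
  endloop
 endfacet
 facet normal 0.135 -0.380 0.915
  outer loop
   vertex 0.9 3.4 4.9
   vertex 0.8 1.2 4.0
   vertex 4.8 4.3 4.7
  endloop
 endfacet
 facet normal 0.218 -0.474 0.853
  outer loop
   vertex 4.5 1.1 3.0
   vertex 4.8 4.3 4.7
   vertex 0.8 1.2 4.0
  endloop
 endfacet
 facet normal 0.023 -0.983 0.183
  outer loop
   vertex 4.5 1.1 3.0
   vertex 0.8 1.2 4.0
   vertex 2.5 0.7 1.1
  endloop
 endfacet
 facet normal 0.993 -0.033 -0.114
  outer loop
   vertex 4.5 1.1 3.0
   vertex 4.4 4.7 1.1
   vertex 4.8 4.3 4.7
  endloop
 endfacet
 facet normal 0.685 -0.325 -0.652
  outer loop
   vertex 4.5 1.1 3.0
   vertex 2.5 0.7 1.1
   vertex 4.4 4.7 1.1
  endloop
 endfacet
 facet normal -0.681 -0.362 -0.636
  outer loop
   vertex 1.3 1.2 2.1
   vertex 2.0 3.4 0.1
   vertex 2.5 0.7 1.1
  endloop
 endfacet
 facet normal -0.467 -0.876 -0.123
  outer loop
   vertex 1.3 1.2 2.1
   vertex 2.5 0.7 1.1
   vertex 0.8 1.2 4.0
  endloop
 endfacet
 facet normal -0.914 -0.071 -0.398
  outer loop
   vertex 1.3 1.2 2.1
   vertex 0.2 4.7 4.0
   vertex 2.0 3.4 0.1
  endloop
 endfacet
 facet normal -0.954 -0.164 -0.251
  outer loop
   vertex 1.3 1.2 2.1
   vertex 0.8 1.2 4.0
   vertex 0.2 4.7 4.0
  endloop
 endfacet
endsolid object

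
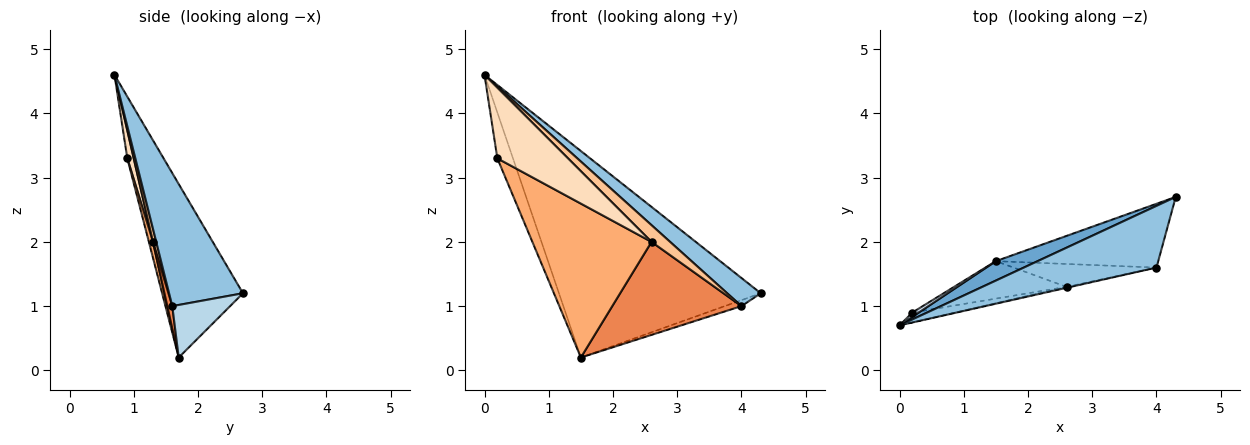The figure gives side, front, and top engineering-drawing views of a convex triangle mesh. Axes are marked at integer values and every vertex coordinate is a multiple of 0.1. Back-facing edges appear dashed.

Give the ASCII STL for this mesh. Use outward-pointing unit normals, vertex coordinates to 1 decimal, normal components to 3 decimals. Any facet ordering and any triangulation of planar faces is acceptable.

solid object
 facet normal -0.363 0.928 0.087
  outer loop
   vertex 1.5 1.7 0.2
   vertex 0.0 0.7 4.6
   vertex 4.3 2.7 1.2
  endloop
 endfacet
 facet normal 0.674 -0.306 0.672
  outer loop
   vertex 4.0 1.6 1.0
   vertex 4.3 2.7 1.2
   vertex 0.0 0.7 4.6
  endloop
 endfacet
 facet normal 0.307 0.089 -0.948
  outer loop
   vertex 4.0 1.6 1.0
   vertex 1.5 1.7 0.2
   vertex 4.3 2.7 1.2
  endloop
 endfacet
 facet normal -0.364 0.927 0.087
  outer loop
   vertex 0.2 0.9 3.3
   vertex 0.0 0.7 4.6
   vertex 1.5 1.7 0.2
  endloop
 endfacet
 facet normal 0.038 -0.970 -0.239
  outer loop
   vertex 2.6 1.3 2.0
   vertex 1.5 1.7 0.2
   vertex 4.0 1.6 1.0
  endloop
 endfacet
 facet normal 0.034 -0.971 -0.236
  outer loop
   vertex 2.6 1.3 2.0
   vertex 0.2 0.9 3.3
   vertex 1.5 1.7 0.2
  endloop
 endfacet
 facet normal 0.170 -0.984 -0.057
  outer loop
   vertex 2.6 1.3 2.0
   vertex 4.0 1.6 1.0
   vertex 0.0 0.7 4.6
  endloop
 endfacet
 facet normal 0.090 -0.986 -0.138
  outer loop
   vertex 2.6 1.3 2.0
   vertex 0.0 0.7 4.6
   vertex 0.2 0.9 3.3
  endloop
 endfacet
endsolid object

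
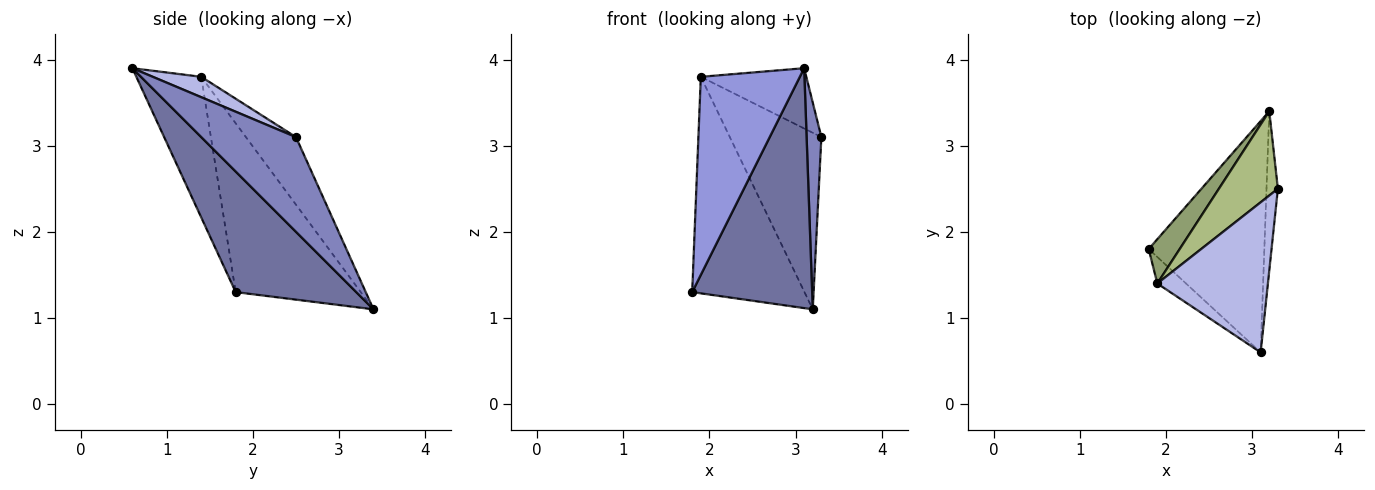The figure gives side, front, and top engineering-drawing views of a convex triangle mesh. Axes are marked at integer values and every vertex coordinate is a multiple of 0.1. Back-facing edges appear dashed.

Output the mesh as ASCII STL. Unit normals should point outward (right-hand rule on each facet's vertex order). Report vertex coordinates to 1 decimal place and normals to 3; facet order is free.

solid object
 facet normal 0.586 -0.583 -0.562
  outer loop
   vertex 3.2 3.4 1.1
   vertex 3.1 0.6 3.9
   vertex 1.8 1.8 1.3
  endloop
 endfacet
 facet normal 0.981 -0.153 -0.118
  outer loop
   vertex 3.2 3.4 1.1
   vertex 3.3 2.5 3.1
   vertex 3.1 0.6 3.9
  endloop
 endfacet
 facet normal -0.545 -0.831 -0.111
  outer loop
   vertex 1.9 1.4 3.8
   vertex 1.8 1.8 1.3
   vertex 3.1 0.6 3.9
  endloop
 endfacet
 facet normal 0.169 0.367 0.915
  outer loop
   vertex 1.9 1.4 3.8
   vertex 3.1 0.6 3.9
   vertex 3.3 2.5 3.1
  endloop
 endfacet
 facet normal -0.737 0.662 0.135
  outer loop
   vertex 1.9 1.4 3.8
   vertex 3.2 3.4 1.1
   vertex 1.8 1.8 1.3
  endloop
 endfacet
 facet normal -0.443 0.809 0.386
  outer loop
   vertex 1.9 1.4 3.8
   vertex 3.3 2.5 3.1
   vertex 3.2 3.4 1.1
  endloop
 endfacet
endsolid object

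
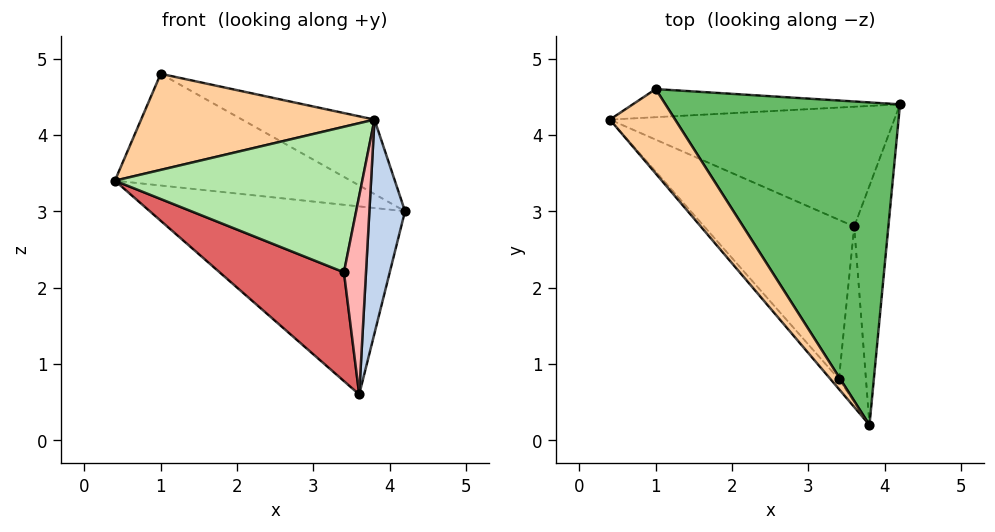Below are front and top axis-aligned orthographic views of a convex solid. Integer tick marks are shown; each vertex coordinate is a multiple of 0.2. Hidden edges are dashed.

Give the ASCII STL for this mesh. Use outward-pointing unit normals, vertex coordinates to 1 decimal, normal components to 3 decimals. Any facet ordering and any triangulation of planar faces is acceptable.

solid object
 facet normal -0.100 0.839 -0.534
  outer loop
   vertex 3.6 2.8 0.6
   vertex 0.4 4.2 3.4
   vertex 4.2 4.4 3.0
  endloop
 endfacet
 facet normal 0.979 -0.137 -0.153
  outer loop
   vertex 3.6 2.8 0.6
   vertex 4.2 4.4 3.0
   vertex 3.8 0.2 4.2
  endloop
 endfacet
 facet normal -0.077 0.967 -0.243
  outer loop
   vertex 1.0 4.6 4.8
   vertex 4.2 4.4 3.0
   vertex 0.4 4.2 3.4
  endloop
 endfacet
 facet normal -0.721 -0.521 0.458
  outer loop
   vertex 1.0 4.6 4.8
   vertex 0.4 4.2 3.4
   vertex 3.8 0.2 4.2
  endloop
 endfacet
 facet normal 0.490 0.196 0.849
  outer loop
   vertex 1.0 4.6 4.8
   vertex 3.8 0.2 4.2
   vertex 4.2 4.4 3.0
  endloop
 endfacet
 facet normal -0.757 -0.652 -0.044
  outer loop
   vertex 3.4 0.8 2.2
   vertex 3.8 0.2 4.2
   vertex 0.4 4.2 3.4
  endloop
 endfacet
 facet normal -0.696 -0.405 -0.593
  outer loop
   vertex 3.4 0.8 2.2
   vertex 0.4 4.2 3.4
   vertex 3.6 2.8 0.6
  endloop
 endfacet
 facet normal 0.910 -0.311 -0.275
  outer loop
   vertex 3.4 0.8 2.2
   vertex 3.6 2.8 0.6
   vertex 3.8 0.2 4.2
  endloop
 endfacet
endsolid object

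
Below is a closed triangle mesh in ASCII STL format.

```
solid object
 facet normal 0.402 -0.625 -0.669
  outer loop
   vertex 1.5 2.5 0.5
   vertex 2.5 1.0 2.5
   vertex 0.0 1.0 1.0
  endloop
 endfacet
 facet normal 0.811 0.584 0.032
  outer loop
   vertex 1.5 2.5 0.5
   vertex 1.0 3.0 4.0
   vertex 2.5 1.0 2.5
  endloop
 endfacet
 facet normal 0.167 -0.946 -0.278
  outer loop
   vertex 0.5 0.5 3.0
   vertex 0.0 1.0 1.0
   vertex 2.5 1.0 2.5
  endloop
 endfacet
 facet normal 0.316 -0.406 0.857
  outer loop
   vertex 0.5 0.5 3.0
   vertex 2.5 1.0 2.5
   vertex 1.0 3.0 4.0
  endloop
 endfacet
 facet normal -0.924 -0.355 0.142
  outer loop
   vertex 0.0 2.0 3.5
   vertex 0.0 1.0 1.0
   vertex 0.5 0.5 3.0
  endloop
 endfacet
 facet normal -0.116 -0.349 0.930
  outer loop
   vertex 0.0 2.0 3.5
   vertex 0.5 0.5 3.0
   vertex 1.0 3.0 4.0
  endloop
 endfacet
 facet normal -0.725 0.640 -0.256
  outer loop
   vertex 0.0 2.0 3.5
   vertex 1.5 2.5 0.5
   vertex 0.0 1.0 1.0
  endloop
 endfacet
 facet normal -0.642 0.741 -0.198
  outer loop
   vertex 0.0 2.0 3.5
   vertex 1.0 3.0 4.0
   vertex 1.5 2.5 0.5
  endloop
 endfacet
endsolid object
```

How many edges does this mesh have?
12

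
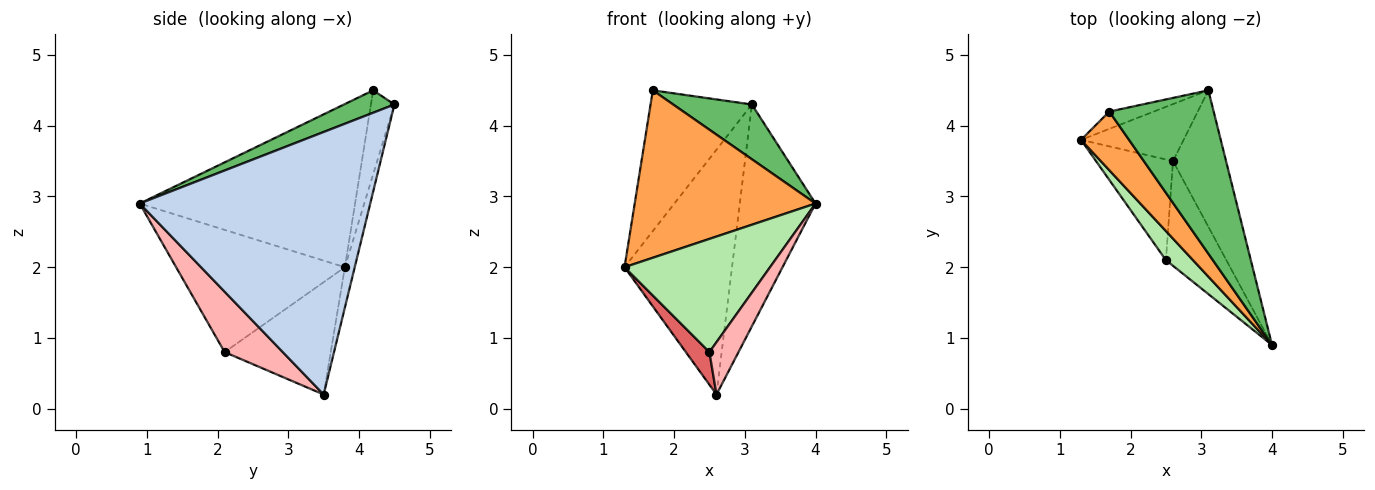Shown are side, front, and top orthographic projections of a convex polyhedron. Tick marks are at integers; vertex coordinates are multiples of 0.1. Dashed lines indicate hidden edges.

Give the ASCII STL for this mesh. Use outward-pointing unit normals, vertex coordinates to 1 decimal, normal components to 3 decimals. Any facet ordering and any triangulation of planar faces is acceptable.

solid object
 facet normal -0.089 0.970 -0.226
  outer loop
   vertex 2.6 3.5 0.2
   vertex 1.3 3.8 2.0
   vertex 3.1 4.5 4.3
  endloop
 endfacet
 facet normal 0.933 0.307 -0.189
  outer loop
   vertex 2.6 3.5 0.2
   vertex 3.1 4.5 4.3
   vertex 4.0 0.9 2.9
  endloop
 endfacet
 facet normal -0.747 -0.627 0.220
  outer loop
   vertex 1.7 4.2 4.5
   vertex 1.3 3.8 2.0
   vertex 4.0 0.9 2.9
  endloop
 endfacet
 facet normal -0.224 0.967 -0.119
  outer loop
   vertex 1.7 4.2 4.5
   vertex 3.1 4.5 4.3
   vertex 1.3 3.8 2.0
  endloop
 endfacet
 facet normal 0.199 -0.311 0.929
  outer loop
   vertex 1.7 4.2 4.5
   vertex 4.0 0.9 2.9
   vertex 3.1 4.5 4.3
  endloop
 endfacet
 facet normal -0.747 -0.644 0.165
  outer loop
   vertex 2.5 2.1 0.8
   vertex 4.0 0.9 2.9
   vertex 1.3 3.8 2.0
  endloop
 endfacet
 facet normal -0.811 -0.180 -0.556
  outer loop
   vertex 2.5 2.1 0.8
   vertex 1.3 3.8 2.0
   vertex 2.6 3.5 0.2
  endloop
 endfacet
 facet normal 0.667 -0.333 -0.667
  outer loop
   vertex 2.5 2.1 0.8
   vertex 2.6 3.5 0.2
   vertex 4.0 0.9 2.9
  endloop
 endfacet
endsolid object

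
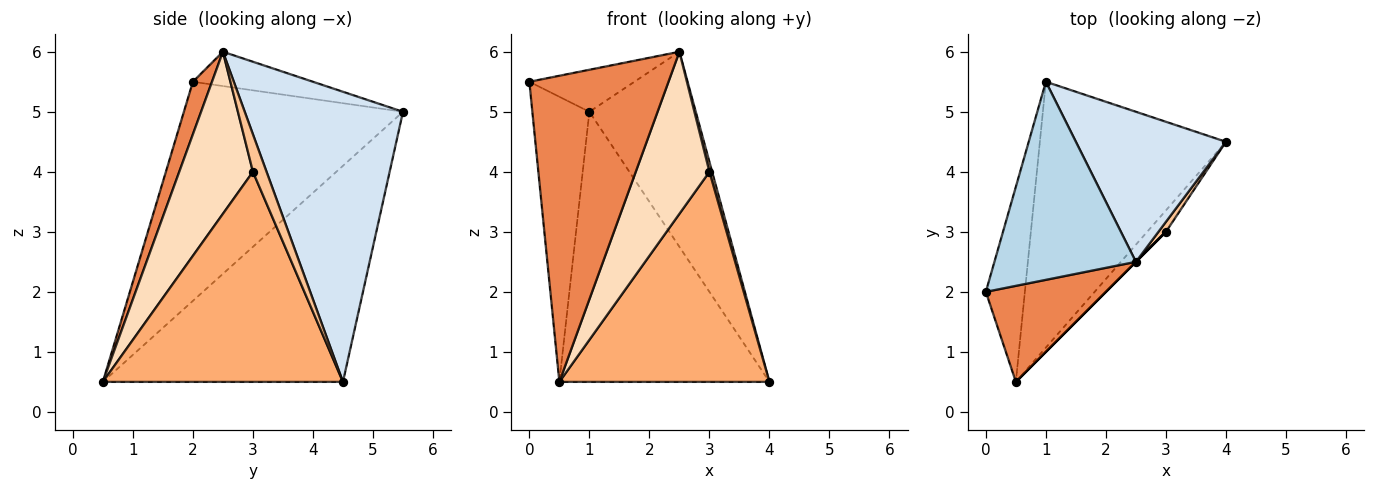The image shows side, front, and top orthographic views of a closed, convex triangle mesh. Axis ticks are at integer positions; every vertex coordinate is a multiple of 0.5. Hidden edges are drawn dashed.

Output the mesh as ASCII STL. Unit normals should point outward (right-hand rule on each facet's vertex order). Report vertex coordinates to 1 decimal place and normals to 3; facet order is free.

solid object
 facet normal -0.954 0.248 -0.170
  outer loop
   vertex 0.5 0.5 0.5
   vertex 0.0 2.0 5.5
   vertex 1.0 5.5 5.0
  endloop
 endfacet
 facet normal -0.632 0.553 -0.544
  outer loop
   vertex 0.5 0.5 0.5
   vertex 1.0 5.5 5.0
   vertex 4.0 4.5 0.5
  endloop
 endfacet
 facet normal -0.231 0.202 0.952
  outer loop
   vertex 2.5 2.5 6.0
   vertex 1.0 5.5 5.0
   vertex 0.0 2.0 5.5
  endloop
 endfacet
 facet normal 0.763 0.513 0.394
  outer loop
   vertex 2.5 2.5 6.0
   vertex 4.0 4.5 0.5
   vertex 1.0 5.5 5.0
  endloop
 endfacet
 facet normal 0.130 -0.946 0.297
  outer loop
   vertex 2.5 2.5 6.0
   vertex 0.0 2.0 5.5
   vertex 0.5 0.5 0.5
  endloop
 endfacet
 facet normal 0.751 -0.657 -0.067
  outer loop
   vertex 3.0 3.0 4.0
   vertex 0.5 0.5 0.5
   vertex 4.0 4.5 0.5
  endloop
 endfacet
 facet normal 0.962 -0.192 0.192
  outer loop
   vertex 3.0 3.0 4.0
   vertex 4.0 4.5 0.5
   vertex 2.5 2.5 6.0
  endloop
 endfacet
 facet normal 0.707 -0.707 0.000
  outer loop
   vertex 3.0 3.0 4.0
   vertex 2.5 2.5 6.0
   vertex 0.5 0.5 0.5
  endloop
 endfacet
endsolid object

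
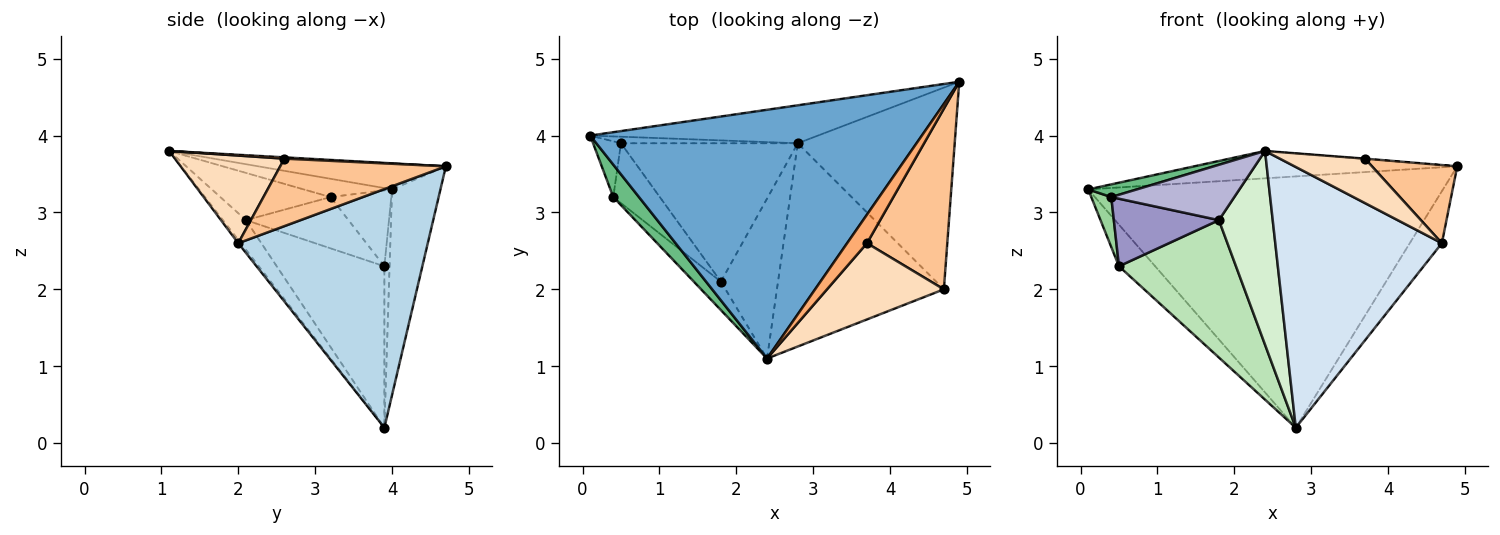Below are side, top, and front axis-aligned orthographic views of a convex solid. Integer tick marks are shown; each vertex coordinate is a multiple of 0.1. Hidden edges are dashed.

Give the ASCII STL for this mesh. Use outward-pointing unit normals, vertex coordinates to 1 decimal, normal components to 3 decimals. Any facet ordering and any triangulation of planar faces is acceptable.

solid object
 facet normal -0.078 0.109 0.991
  outer loop
   vertex 2.4 1.1 3.8
   vertex 4.9 4.7 3.6
   vertex 0.1 4.0 3.3
  endloop
 endfacet
 facet normal -0.134 0.980 -0.148
  outer loop
   vertex 2.8 3.9 0.2
   vertex 0.1 4.0 3.3
   vertex 4.9 4.7 3.6
  endloop
 endfacet
 facet normal 0.827 0.140 -0.544
  outer loop
   vertex 4.7 2.0 2.6
   vertex 2.8 3.9 0.2
   vertex 4.9 4.7 3.6
  endloop
 endfacet
 facet normal -0.012 -0.789 -0.615
  outer loop
   vertex 4.7 2.0 2.6
   vertex 2.4 1.1 3.8
   vertex 2.8 3.9 0.2
  endloop
 endfacet
 facet normal -0.141 0.978 -0.154
  outer loop
   vertex 0.5 3.9 2.3
   vertex 0.1 4.0 3.3
   vertex 2.8 3.9 0.2
  endloop
 endfacet
 facet normal 0.064 0.011 0.998
  outer loop
   vertex 3.7 2.6 3.7
   vertex 4.9 4.7 3.6
   vertex 2.4 1.1 3.8
  endloop
 endfacet
 facet normal 0.611 -0.314 0.727
  outer loop
   vertex 3.7 2.6 3.7
   vertex 4.7 2.0 2.6
   vertex 4.9 4.7 3.6
  endloop
 endfacet
 facet normal 0.544 -0.423 0.725
  outer loop
   vertex 3.7 2.6 3.7
   vertex 2.4 1.1 3.8
   vertex 4.7 2.0 2.6
  endloop
 endfacet
 facet normal -0.552 -0.304 0.776
  outer loop
   vertex 0.4 3.2 3.2
   vertex 2.4 1.1 3.8
   vertex 0.1 4.0 3.3
  endloop
 endfacet
 facet normal -0.897 -0.295 -0.329
  outer loop
   vertex 0.4 3.2 3.2
   vertex 0.1 4.0 3.3
   vertex 0.5 3.9 2.3
  endloop
 endfacet
 facet normal -0.544 -0.591 -0.596
  outer loop
   vertex 1.8 2.1 2.9
   vertex 0.5 3.9 2.3
   vertex 2.8 3.9 0.2
  endloop
 endfacet
 facet normal -0.314 -0.732 -0.604
  outer loop
   vertex 1.8 2.1 2.9
   vertex 2.8 3.9 0.2
   vertex 2.4 1.1 3.8
  endloop
 endfacet
 facet normal -0.590 -0.604 -0.536
  outer loop
   vertex 1.8 2.1 2.9
   vertex 0.4 3.2 3.2
   vertex 0.5 3.9 2.3
  endloop
 endfacet
 facet normal -0.623 -0.696 -0.357
  outer loop
   vertex 1.8 2.1 2.9
   vertex 2.4 1.1 3.8
   vertex 0.4 3.2 3.2
  endloop
 endfacet
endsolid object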